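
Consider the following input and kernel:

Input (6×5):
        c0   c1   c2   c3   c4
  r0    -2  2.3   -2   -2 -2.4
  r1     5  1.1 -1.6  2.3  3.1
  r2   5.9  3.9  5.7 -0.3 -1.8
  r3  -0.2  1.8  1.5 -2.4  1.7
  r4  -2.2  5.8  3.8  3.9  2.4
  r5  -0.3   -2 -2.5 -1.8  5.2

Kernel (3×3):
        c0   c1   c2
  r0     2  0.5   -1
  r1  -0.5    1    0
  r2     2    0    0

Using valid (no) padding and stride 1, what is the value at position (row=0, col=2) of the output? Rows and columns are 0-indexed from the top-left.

11.9

The receptive field on the input at this output position is [-2 -2 -2.4 / -1.6 2.3 3.1 / 5.7 -0.3 -1.8]. Elementwise product with the kernel and sum: -2·2 + -2·0.5 + -2.4·-1 + -1.6·-0.5 + 2.3·1 + 5.7·2.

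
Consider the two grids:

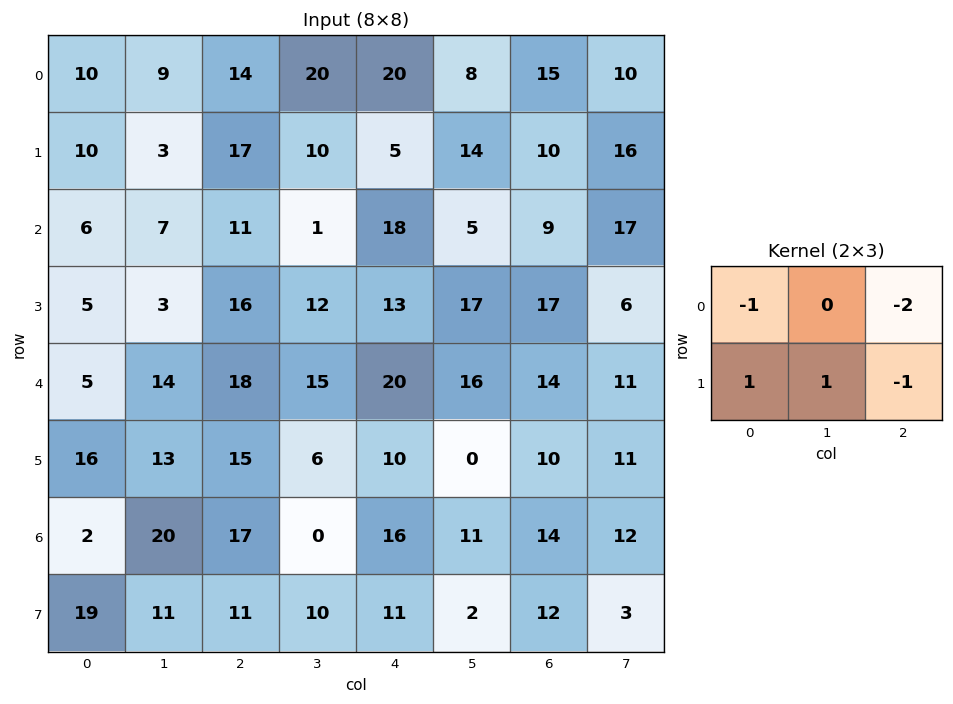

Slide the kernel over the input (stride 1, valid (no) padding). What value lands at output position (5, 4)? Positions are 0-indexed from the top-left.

-17

The receptive field on the input at this output position is [10 0 10 / 16 11 14]. Elementwise product with the kernel and sum: 10·-1 + 10·-2 + 16·1 + 11·1 + 14·-1.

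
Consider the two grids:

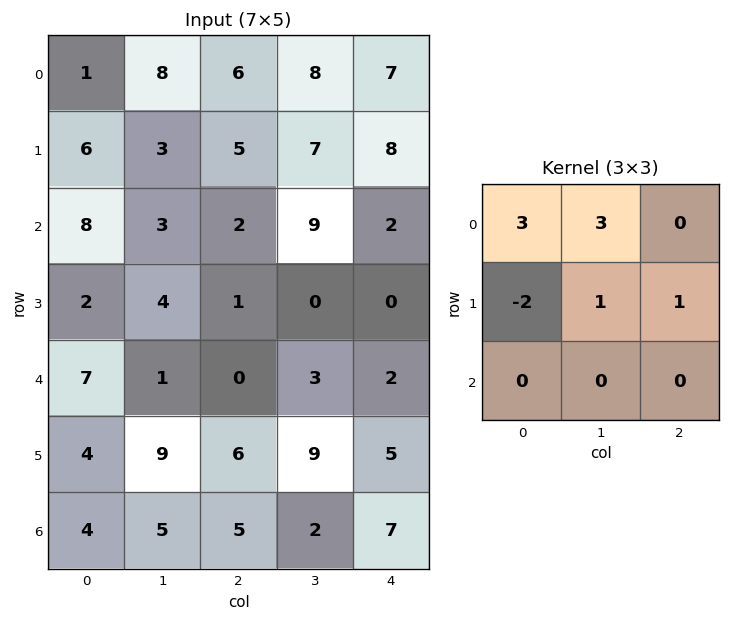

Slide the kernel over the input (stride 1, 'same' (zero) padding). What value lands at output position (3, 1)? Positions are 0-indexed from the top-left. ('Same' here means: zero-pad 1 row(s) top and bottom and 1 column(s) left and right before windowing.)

34

The receptive field on the zero-padded input at this output position is [8 3 2 / 2 4 1 / 7 1 0]. Elementwise product with the kernel and sum: 8·3 + 3·3 + 2·-2 + 4·1 + 1·1.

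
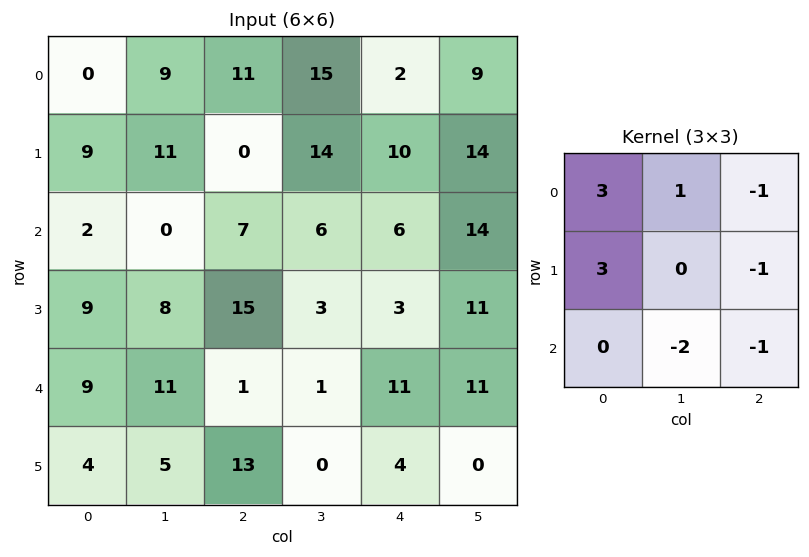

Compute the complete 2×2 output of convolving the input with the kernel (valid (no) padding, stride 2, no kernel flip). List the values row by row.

Output[0,0]: The receptive field on the input at this output position is [0 9 11 / 9 11 0 / 2 0 7]. Elementwise product with the kernel and sum: 0·3 + 9·1 + 11·-1 + 9·3 + 0·-1 + 0·-2 + 7·-1.
Output[0,1]: The receptive field on the input at this output position is [11 15 2 / 0 14 10 / 7 6 6]. Elementwise product with the kernel and sum: 11·3 + 15·1 + 2·-1 + 0·3 + 10·-1 + 6·-2 + 6·-1.

18 18
-12 50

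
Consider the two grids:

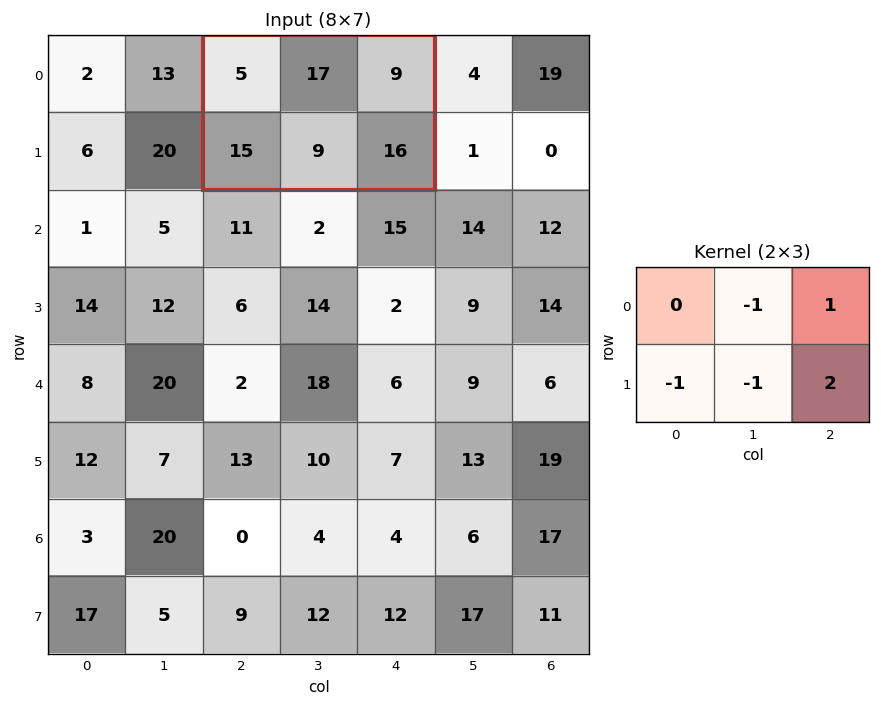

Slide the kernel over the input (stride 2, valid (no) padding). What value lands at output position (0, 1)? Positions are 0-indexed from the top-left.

0

The receptive field on the input at this output position is [5 17 9 / 15 9 16]. Elementwise product with the kernel and sum: 17·-1 + 9·1 + 15·-1 + 9·-1 + 16·2.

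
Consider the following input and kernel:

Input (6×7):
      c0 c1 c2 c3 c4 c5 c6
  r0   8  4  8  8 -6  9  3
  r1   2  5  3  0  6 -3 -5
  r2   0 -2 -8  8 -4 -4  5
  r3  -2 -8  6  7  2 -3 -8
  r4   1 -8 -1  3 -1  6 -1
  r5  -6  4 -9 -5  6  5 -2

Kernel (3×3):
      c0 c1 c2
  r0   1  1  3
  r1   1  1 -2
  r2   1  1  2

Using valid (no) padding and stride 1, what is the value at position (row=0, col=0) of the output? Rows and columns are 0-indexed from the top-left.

The receptive field on the input at this output position is [8 4 8 / 2 5 3 / 0 -2 -8]. Elementwise product with the kernel and sum: 8·1 + 4·1 + 8·3 + 2·1 + 5·1 + 3·-2 + 0·1 + -2·1 + -8·2.

19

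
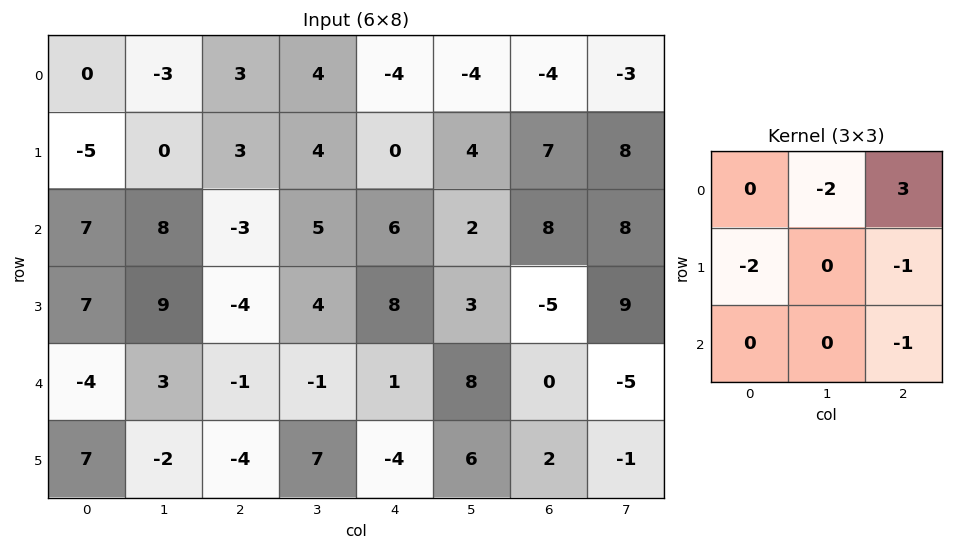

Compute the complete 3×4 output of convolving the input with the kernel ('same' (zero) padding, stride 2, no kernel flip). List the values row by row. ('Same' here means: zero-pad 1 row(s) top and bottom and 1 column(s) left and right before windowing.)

Output[0,0]: The receptive field on the zero-padded input at this output position is [0 0 0 / 0 0 -3 / 0 -5 0]. Elementwise product with the kernel and sum: 0·-2 + 0·3 + 0·-2 + -3·-1 + 0·-1.

3 -2 -8 3
-7 -19 -3 -11
12 8 -19 27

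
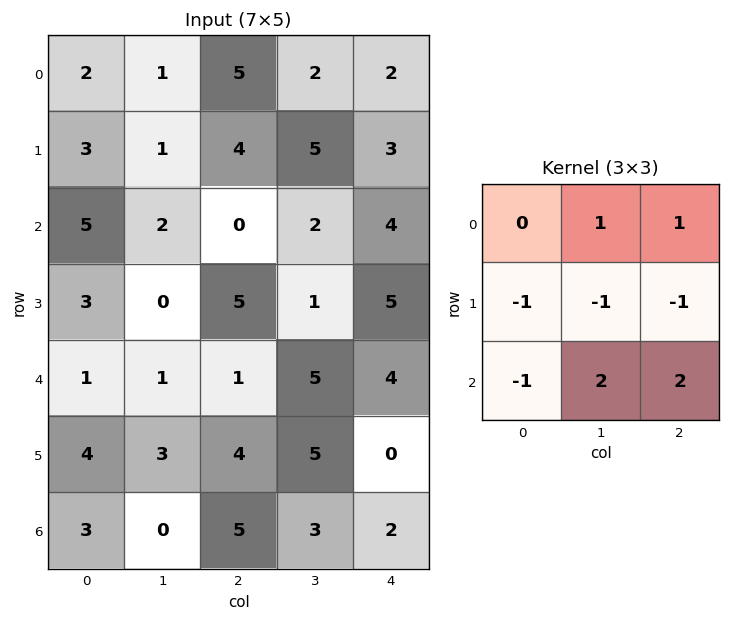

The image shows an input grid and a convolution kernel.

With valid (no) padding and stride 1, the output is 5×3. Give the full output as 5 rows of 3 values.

-3 -1 4
5 17 9
-3 7 12
12 14 2
-2 10 5

Output[0,0]: The receptive field on the input at this output position is [2 1 5 / 3 1 4 / 5 2 0]. Elementwise product with the kernel and sum: 1·1 + 5·1 + 3·-1 + 1·-1 + 4·-1 + 5·-1 + 2·2 + 0·2.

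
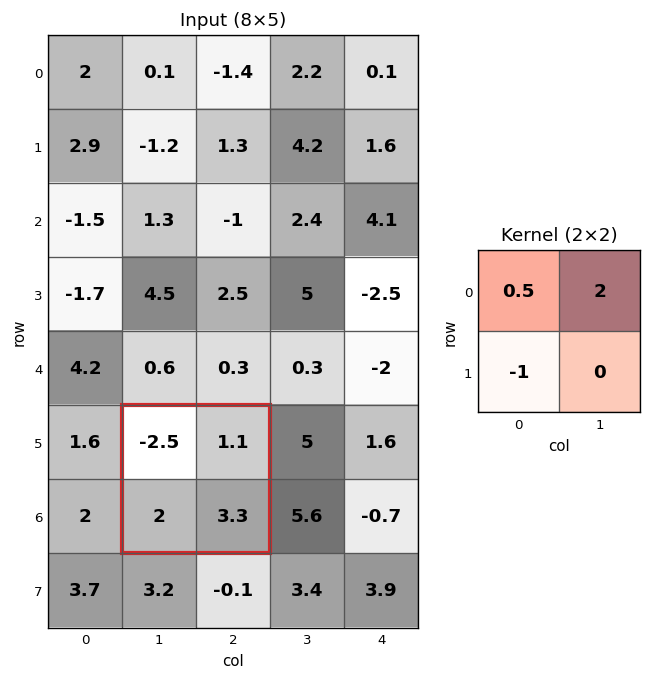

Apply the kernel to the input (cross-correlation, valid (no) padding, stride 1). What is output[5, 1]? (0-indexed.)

The receptive field on the input at this output position is [-2.5 1.1 / 2 3.3]. Elementwise product with the kernel and sum: -2.5·0.5 + 1.1·2 + 2·-1.

-1.05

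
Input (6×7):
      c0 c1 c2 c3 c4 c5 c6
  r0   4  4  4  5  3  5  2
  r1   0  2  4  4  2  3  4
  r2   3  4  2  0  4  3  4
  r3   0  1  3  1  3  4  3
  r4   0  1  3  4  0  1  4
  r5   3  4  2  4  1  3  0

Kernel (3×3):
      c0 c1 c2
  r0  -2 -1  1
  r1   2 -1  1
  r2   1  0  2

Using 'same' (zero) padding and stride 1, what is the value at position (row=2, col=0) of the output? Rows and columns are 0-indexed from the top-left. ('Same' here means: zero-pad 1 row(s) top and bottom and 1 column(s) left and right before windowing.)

5

The receptive field on the zero-padded input at this output position is [0 0 2 / 0 3 4 / 0 0 1]. Elementwise product with the kernel and sum: 0·-2 + 0·-1 + 2·1 + 0·2 + 3·-1 + 4·1 + 0·1 + 1·2.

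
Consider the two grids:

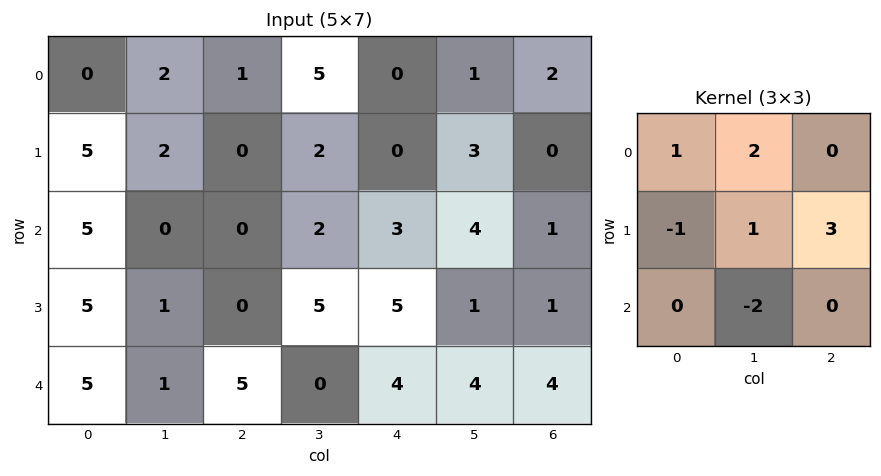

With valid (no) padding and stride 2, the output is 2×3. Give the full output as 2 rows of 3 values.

Output[0,0]: The receptive field on the input at this output position is [0 2 1 / 5 2 0 / 5 0 0]. Elementwise product with the kernel and sum: 0·1 + 2·2 + 5·-1 + 2·1 + 0·3 + 0·-2.
Output[0,1]: The receptive field on the input at this output position is [1 5 0 / 0 2 0 / 0 2 3]. Elementwise product with the kernel and sum: 1·1 + 5·2 + 0·-1 + 2·1 + 0·3 + 2·-2.

1 9 -3
-1 24 2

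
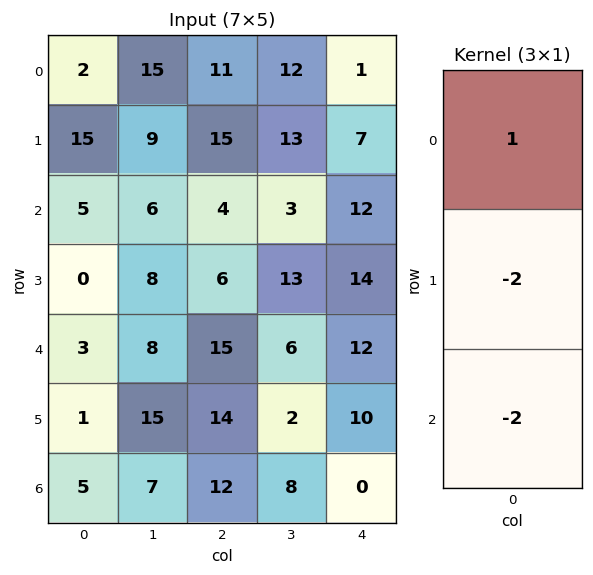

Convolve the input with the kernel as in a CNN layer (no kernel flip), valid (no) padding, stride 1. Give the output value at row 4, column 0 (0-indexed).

-9

The receptive field on the input at this output position is [3 / 1 / 5]. Elementwise product with the kernel and sum: 3·1 + 1·-2 + 5·-2.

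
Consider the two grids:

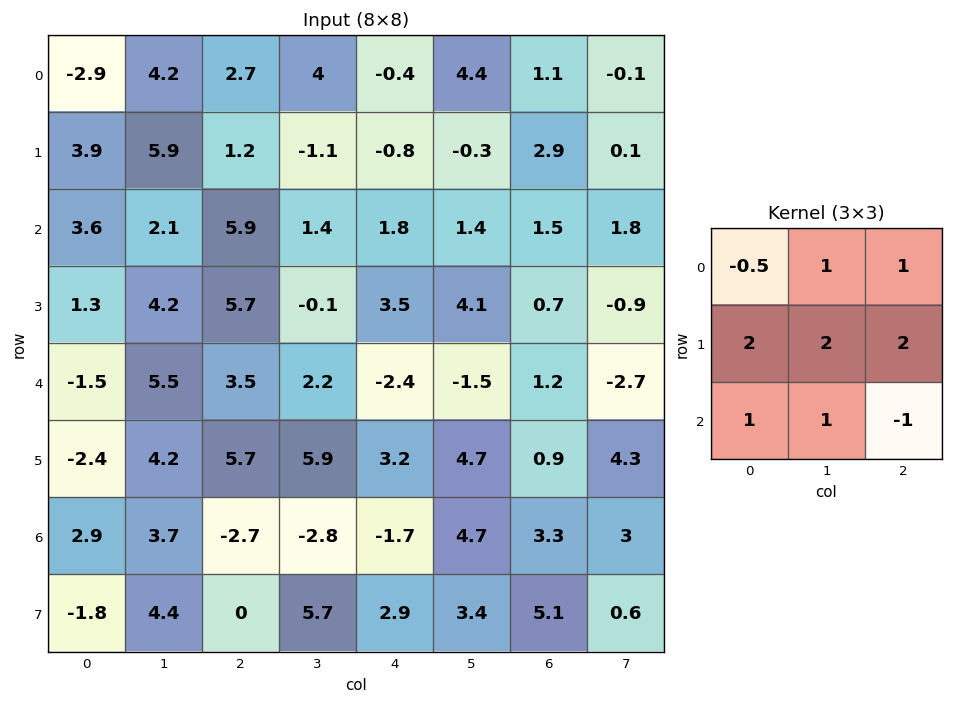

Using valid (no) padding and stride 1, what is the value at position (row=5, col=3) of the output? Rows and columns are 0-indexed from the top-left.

10.55

The receptive field on the input at this output position is [5.9 3.2 4.7 / -2.8 -1.7 4.7 / 5.7 2.9 3.4]. Elementwise product with the kernel and sum: 5.9·-0.5 + 3.2·1 + 4.7·1 + -2.8·2 + -1.7·2 + 4.7·2 + 5.7·1 + 2.9·1 + 3.4·-1.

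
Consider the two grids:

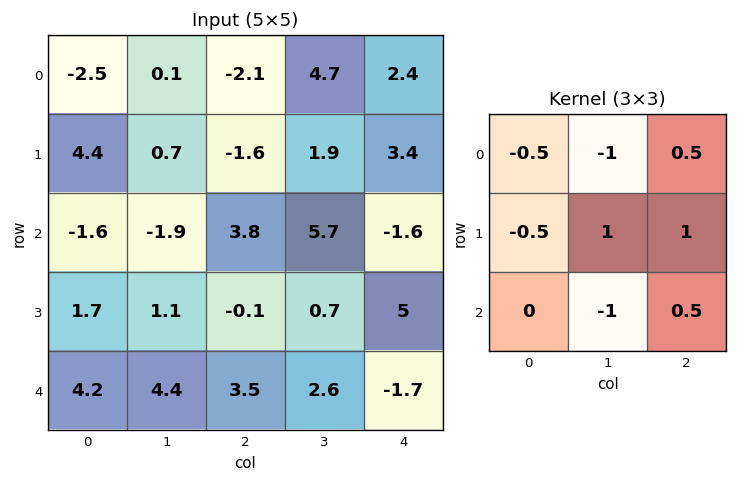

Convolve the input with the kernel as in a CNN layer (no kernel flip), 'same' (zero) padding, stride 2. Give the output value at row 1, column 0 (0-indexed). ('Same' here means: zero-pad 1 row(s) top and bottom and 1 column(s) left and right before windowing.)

-8.7

The receptive field on the zero-padded input at this output position is [0 4.4 0.7 / 0 -1.6 -1.9 / 0 1.7 1.1]. Elementwise product with the kernel and sum: 0·-0.5 + 4.4·-1 + 0.7·0.5 + 0·-0.5 + -1.6·1 + -1.9·1 + 1.7·-1 + 1.1·0.5.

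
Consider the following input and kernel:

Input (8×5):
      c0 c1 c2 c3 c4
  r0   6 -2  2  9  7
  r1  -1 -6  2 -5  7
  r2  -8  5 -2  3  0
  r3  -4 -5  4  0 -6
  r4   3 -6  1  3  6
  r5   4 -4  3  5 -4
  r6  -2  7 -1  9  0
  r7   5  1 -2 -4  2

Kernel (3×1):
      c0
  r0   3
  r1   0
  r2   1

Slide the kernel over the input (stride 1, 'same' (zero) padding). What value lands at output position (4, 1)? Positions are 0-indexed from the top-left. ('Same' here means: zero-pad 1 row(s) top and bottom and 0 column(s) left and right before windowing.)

The receptive field on the zero-padded input at this output position is [-5 / -6 / -4]. Elementwise product with the kernel and sum: -5·3 + -4·1.

-19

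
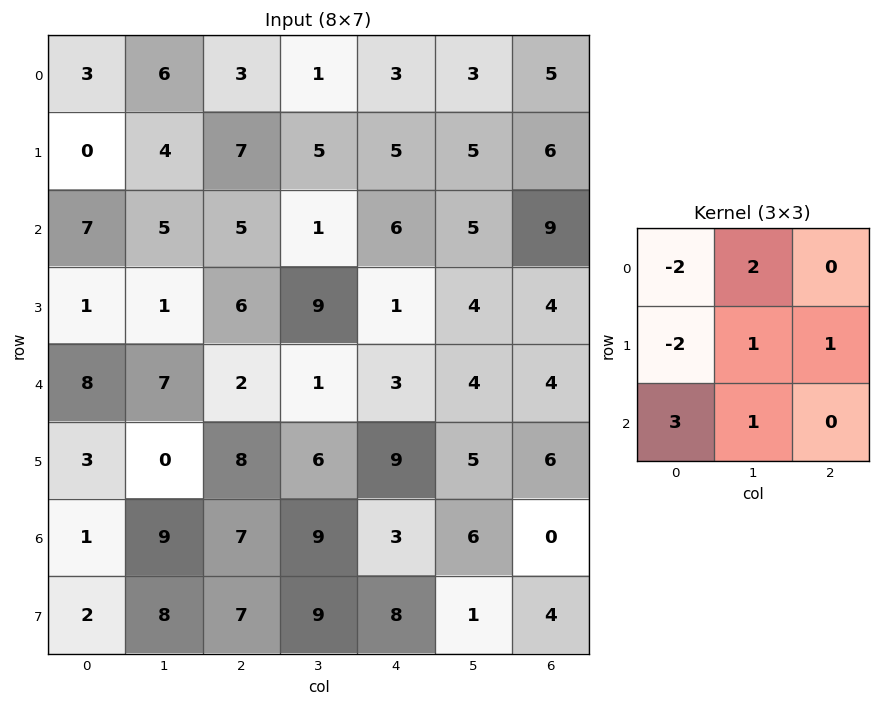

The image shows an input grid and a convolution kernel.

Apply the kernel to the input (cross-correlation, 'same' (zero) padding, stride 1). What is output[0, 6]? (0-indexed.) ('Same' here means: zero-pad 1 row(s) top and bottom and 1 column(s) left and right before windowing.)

The receptive field on the zero-padded input at this output position is [0 0 0 / 3 5 0 / 5 6 0]. Elementwise product with the kernel and sum: 0·-2 + 0·2 + 3·-2 + 5·1 + 0·1 + 5·3 + 6·1.

20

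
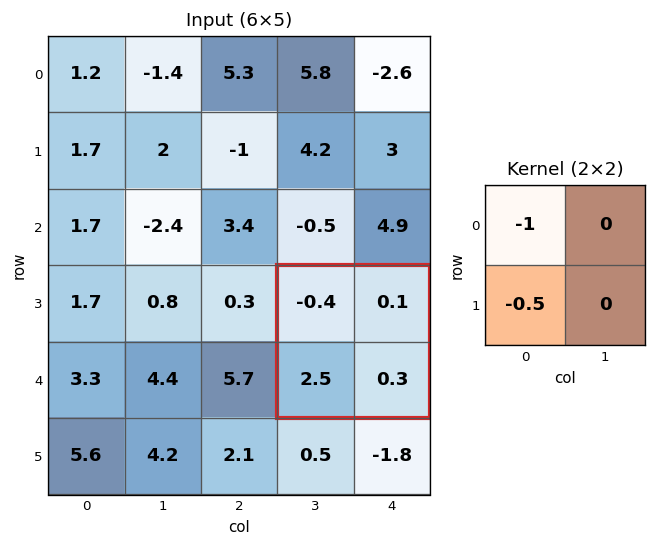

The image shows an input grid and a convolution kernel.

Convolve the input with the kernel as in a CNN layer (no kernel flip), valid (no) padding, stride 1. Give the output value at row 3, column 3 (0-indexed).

The receptive field on the input at this output position is [-0.4 0.1 / 2.5 0.3]. Elementwise product with the kernel and sum: -0.4·-1 + 2.5·-0.5.

-0.85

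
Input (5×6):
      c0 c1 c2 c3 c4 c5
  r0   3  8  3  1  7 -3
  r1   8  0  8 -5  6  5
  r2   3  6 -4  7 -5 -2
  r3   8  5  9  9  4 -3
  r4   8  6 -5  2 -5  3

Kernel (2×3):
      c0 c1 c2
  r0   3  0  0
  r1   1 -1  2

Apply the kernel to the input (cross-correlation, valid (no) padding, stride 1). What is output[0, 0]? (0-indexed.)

33

The receptive field on the input at this output position is [3 8 3 / 8 0 8]. Elementwise product with the kernel and sum: 3·3 + 8·1 + 0·-1 + 8·2.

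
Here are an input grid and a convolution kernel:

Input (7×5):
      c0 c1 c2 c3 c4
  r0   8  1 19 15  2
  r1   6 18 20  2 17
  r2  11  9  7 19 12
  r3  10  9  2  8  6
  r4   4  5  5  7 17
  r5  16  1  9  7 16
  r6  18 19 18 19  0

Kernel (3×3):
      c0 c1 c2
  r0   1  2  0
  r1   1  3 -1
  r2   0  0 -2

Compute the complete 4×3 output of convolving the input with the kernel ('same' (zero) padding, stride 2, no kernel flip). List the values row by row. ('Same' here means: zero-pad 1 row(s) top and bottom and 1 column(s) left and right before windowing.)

-13 39 21
18 53 91
25 12 78
67 73 58

Output[0,0]: The receptive field on the zero-padded input at this output position is [0 0 0 / 0 8 1 / 0 6 18]. Elementwise product with the kernel and sum: 0·1 + 0·2 + 0·1 + 8·3 + 1·-1 + 18·-2.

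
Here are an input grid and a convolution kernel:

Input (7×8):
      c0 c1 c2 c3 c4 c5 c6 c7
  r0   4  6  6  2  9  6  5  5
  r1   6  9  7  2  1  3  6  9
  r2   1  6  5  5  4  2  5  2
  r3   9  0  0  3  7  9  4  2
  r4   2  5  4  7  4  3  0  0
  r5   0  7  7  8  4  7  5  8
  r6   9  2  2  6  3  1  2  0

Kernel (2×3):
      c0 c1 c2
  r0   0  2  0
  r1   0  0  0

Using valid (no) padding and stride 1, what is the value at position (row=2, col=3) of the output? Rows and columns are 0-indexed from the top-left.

The receptive field on the input at this output position is [5 4 2 / 3 7 9]. Elementwise product with the kernel and sum: 4·2.

8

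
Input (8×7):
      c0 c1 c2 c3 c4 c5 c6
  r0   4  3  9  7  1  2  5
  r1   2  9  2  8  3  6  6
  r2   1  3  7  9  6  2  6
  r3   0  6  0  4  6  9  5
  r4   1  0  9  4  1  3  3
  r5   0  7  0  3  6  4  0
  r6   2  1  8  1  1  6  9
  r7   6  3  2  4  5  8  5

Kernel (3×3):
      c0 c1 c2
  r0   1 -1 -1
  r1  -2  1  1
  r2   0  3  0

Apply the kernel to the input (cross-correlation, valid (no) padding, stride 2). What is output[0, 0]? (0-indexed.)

The receptive field on the input at this output position is [4 3 9 / 2 9 2 / 1 3 7]. Elementwise product with the kernel and sum: 4·1 + 3·-1 + 9·-1 + 2·-2 + 9·1 + 2·1 + 3·3.

8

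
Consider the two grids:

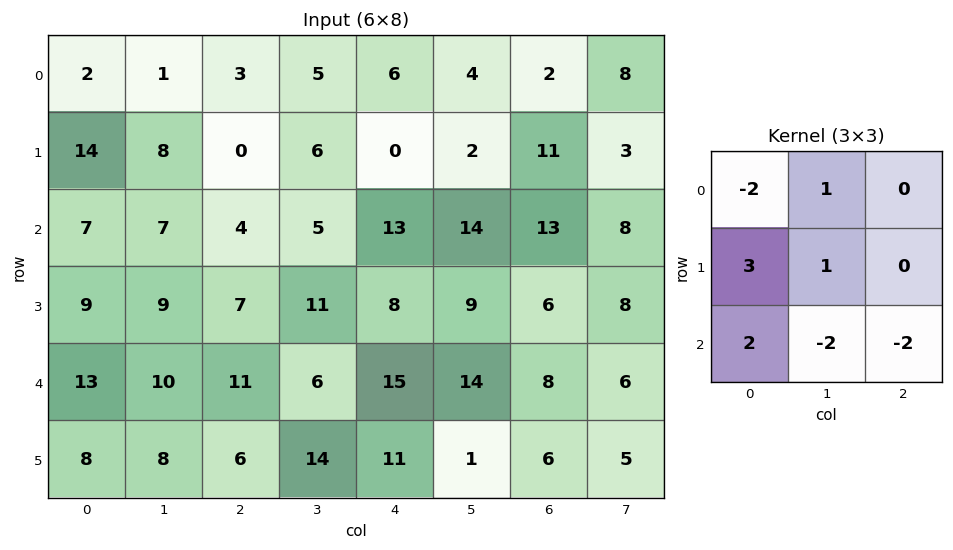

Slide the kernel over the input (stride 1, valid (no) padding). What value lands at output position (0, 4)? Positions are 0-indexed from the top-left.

The receptive field on the input at this output position is [6 4 2 / 0 2 11 / 13 14 13]. Elementwise product with the kernel and sum: 6·-2 + 4·1 + 0·3 + 2·1 + 13·2 + 14·-2 + 13·-2.

-34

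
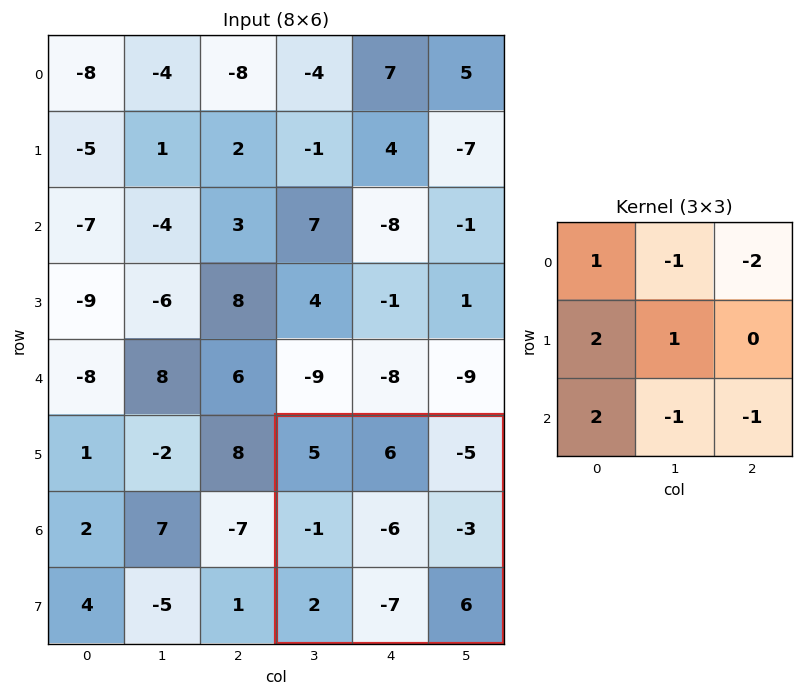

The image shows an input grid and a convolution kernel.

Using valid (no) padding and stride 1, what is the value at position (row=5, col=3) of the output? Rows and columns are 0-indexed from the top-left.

6

The receptive field on the input at this output position is [5 6 -5 / -1 -6 -3 / 2 -7 6]. Elementwise product with the kernel and sum: 5·1 + 6·-1 + -5·-2 + -1·2 + -6·1 + 2·2 + -7·-1 + 6·-1.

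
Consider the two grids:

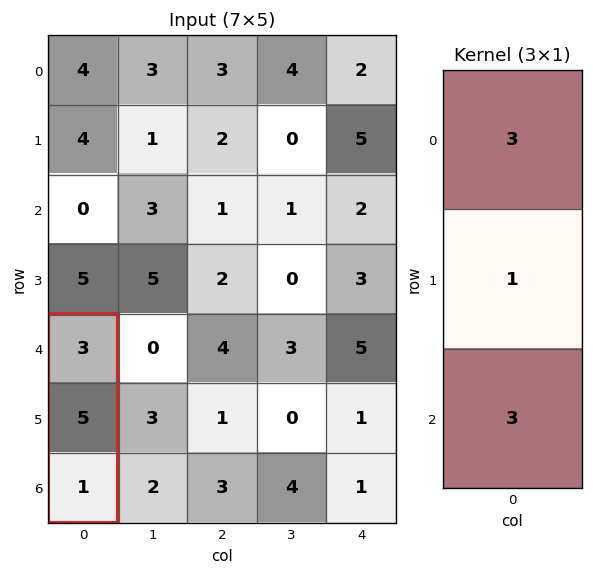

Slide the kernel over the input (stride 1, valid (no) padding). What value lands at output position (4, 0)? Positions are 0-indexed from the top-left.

17

The receptive field on the input at this output position is [3 / 5 / 1]. Elementwise product with the kernel and sum: 3·3 + 5·1 + 1·3.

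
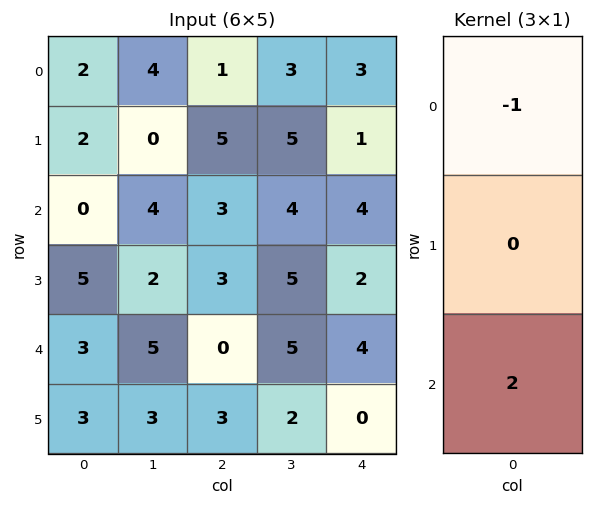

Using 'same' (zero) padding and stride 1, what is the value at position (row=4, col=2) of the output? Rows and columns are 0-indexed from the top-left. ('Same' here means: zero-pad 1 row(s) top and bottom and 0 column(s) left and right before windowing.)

3

The receptive field on the zero-padded input at this output position is [3 / 0 / 3]. Elementwise product with the kernel and sum: 3·-1 + 3·2.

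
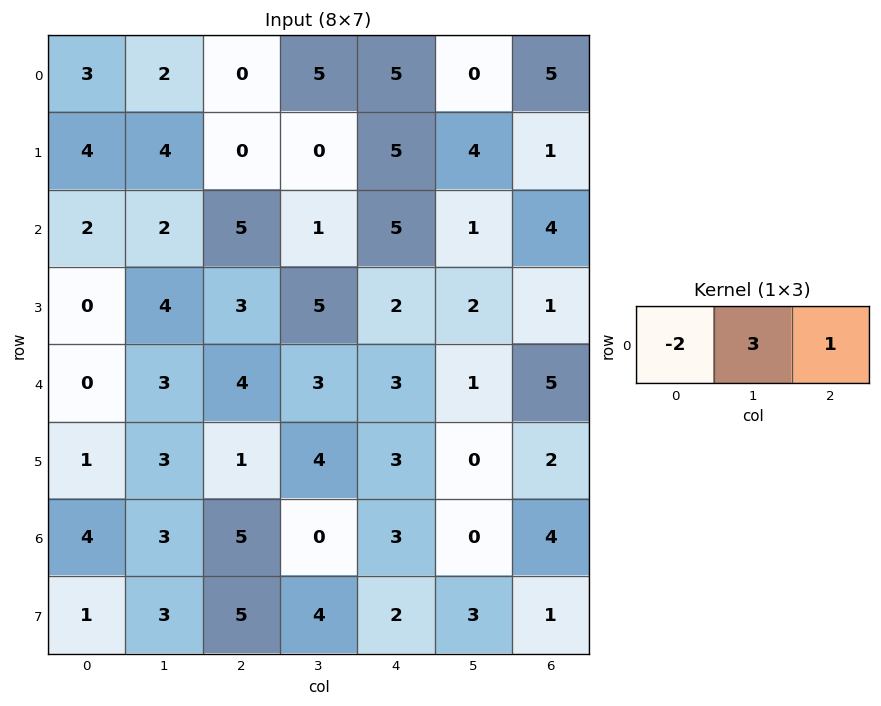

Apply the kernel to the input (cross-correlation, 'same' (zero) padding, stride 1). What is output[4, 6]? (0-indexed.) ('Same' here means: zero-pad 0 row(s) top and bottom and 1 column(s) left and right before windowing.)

13

The receptive field on the zero-padded input at this output position is [1 5 0]. Elementwise product with the kernel and sum: 1·-2 + 5·3 + 0·1.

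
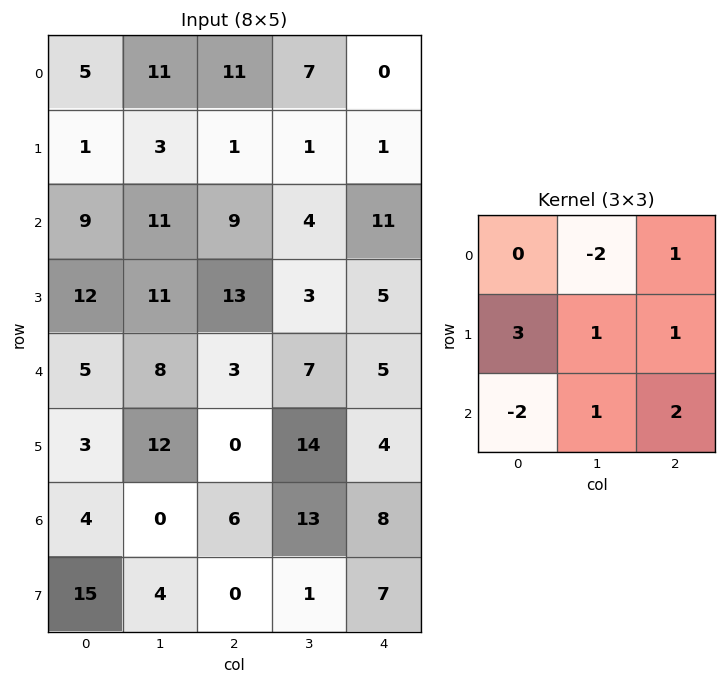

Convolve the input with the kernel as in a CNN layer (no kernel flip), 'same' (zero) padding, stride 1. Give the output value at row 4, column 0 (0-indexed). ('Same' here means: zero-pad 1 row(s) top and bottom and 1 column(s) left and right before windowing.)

27

The receptive field on the zero-padded input at this output position is [0 12 11 / 0 5 8 / 0 3 12]. Elementwise product with the kernel and sum: 12·-2 + 11·1 + 0·3 + 5·1 + 8·1 + 0·-2 + 3·1 + 12·2.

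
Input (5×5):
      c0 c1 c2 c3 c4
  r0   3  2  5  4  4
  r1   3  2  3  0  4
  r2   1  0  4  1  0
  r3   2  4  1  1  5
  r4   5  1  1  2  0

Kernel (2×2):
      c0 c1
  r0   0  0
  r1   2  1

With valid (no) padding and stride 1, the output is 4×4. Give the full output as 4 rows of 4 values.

8 7 6 4
2 4 9 2
8 9 3 7
11 3 4 4

Output[0,0]: The receptive field on the input at this output position is [3 2 / 3 2]. Elementwise product with the kernel and sum: 3·2 + 2·1.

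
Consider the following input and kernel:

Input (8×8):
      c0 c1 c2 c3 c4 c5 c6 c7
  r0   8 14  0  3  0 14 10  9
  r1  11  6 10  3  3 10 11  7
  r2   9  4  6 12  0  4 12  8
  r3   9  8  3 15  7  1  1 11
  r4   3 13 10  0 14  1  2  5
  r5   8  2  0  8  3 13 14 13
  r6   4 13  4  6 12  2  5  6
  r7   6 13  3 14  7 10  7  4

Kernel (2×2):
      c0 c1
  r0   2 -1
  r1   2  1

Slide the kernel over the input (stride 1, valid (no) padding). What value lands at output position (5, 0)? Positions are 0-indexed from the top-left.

35

The receptive field on the input at this output position is [8 2 / 4 13]. Elementwise product with the kernel and sum: 8·2 + 2·-1 + 4·2 + 13·1.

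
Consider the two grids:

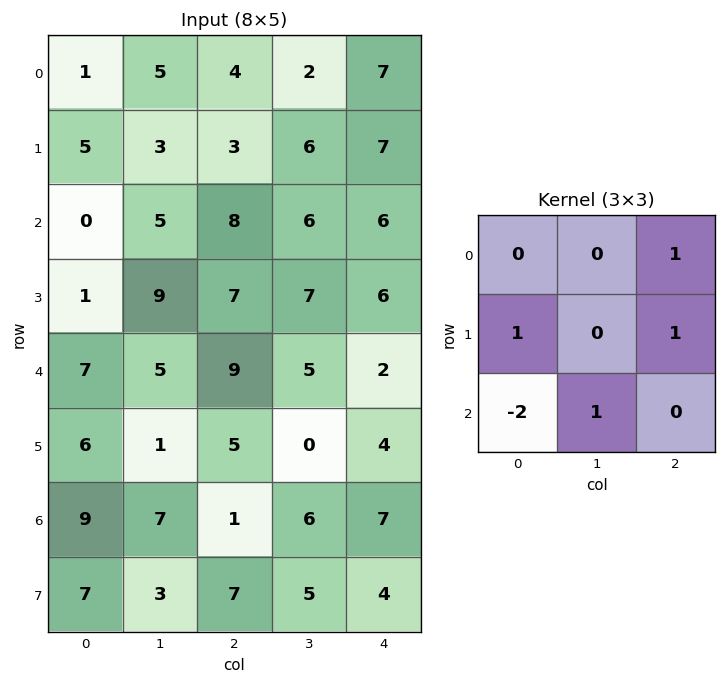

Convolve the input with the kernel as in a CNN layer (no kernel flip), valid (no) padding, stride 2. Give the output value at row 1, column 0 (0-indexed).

The receptive field on the input at this output position is [0 5 8 / 1 9 7 / 7 5 9]. Elementwise product with the kernel and sum: 8·1 + 1·1 + 7·1 + 7·-2 + 5·1.

7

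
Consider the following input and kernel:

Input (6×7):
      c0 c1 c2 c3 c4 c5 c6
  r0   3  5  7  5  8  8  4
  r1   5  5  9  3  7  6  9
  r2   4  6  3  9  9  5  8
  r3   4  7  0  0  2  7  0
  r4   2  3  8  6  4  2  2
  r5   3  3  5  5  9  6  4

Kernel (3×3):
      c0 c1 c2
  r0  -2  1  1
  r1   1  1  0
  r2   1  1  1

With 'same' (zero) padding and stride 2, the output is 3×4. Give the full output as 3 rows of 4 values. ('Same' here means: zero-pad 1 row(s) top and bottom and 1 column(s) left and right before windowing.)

13 29 29 27
25 18 34 17
19 10 39 0

Output[0,0]: The receptive field on the zero-padded input at this output position is [0 0 0 / 0 3 5 / 0 5 5]. Elementwise product with the kernel and sum: 0·-2 + 0·1 + 0·1 + 0·1 + 3·1 + 0·1 + 5·1 + 5·1.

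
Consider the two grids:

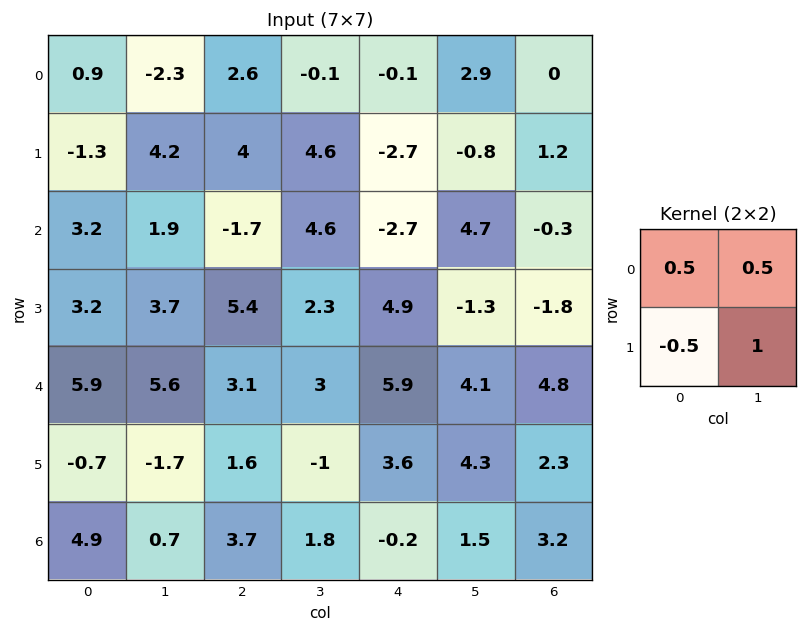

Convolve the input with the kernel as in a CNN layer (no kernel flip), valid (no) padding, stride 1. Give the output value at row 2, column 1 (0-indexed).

The receptive field on the input at this output position is [1.9 -1.7 / 3.7 5.4]. Elementwise product with the kernel and sum: 1.9·0.5 + -1.7·0.5 + 3.7·-0.5 + 5.4·1.

3.65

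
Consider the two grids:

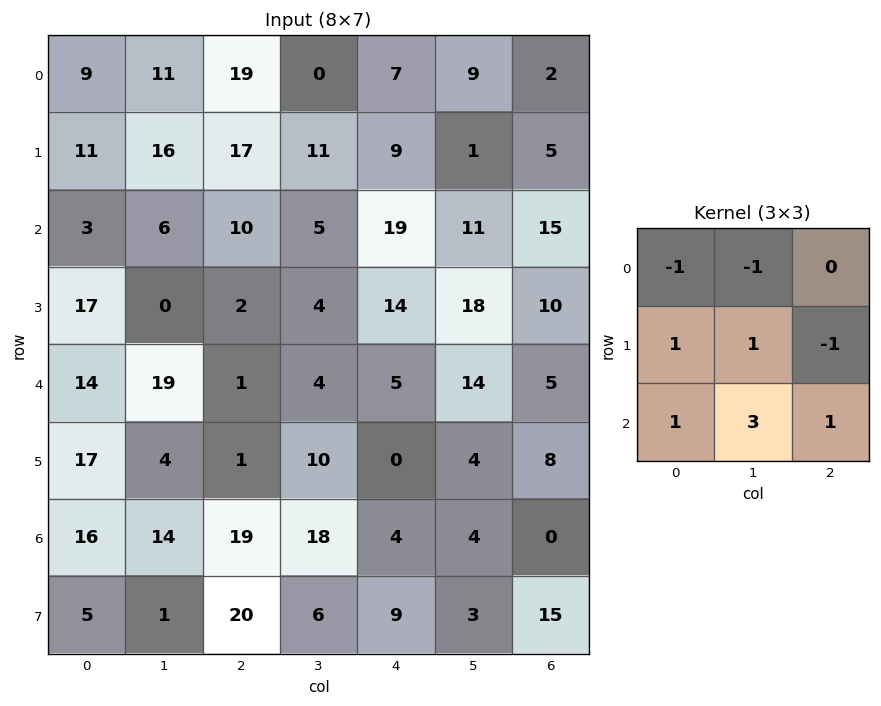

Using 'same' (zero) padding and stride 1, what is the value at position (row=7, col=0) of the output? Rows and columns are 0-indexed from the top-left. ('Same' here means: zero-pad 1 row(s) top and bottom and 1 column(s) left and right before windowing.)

The receptive field on the zero-padded input at this output position is [0 16 14 / 0 5 1 / 0 0 0]. Elementwise product with the kernel and sum: 0·-1 + 16·-1 + 0·1 + 5·1 + 1·-1 + 0·1 + 0·3 + 0·1.

-12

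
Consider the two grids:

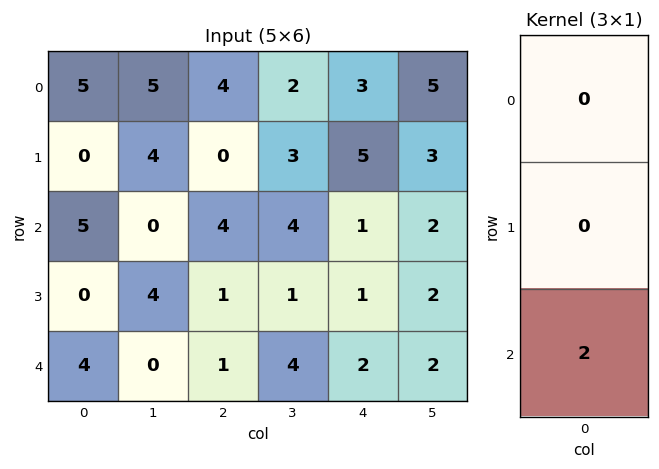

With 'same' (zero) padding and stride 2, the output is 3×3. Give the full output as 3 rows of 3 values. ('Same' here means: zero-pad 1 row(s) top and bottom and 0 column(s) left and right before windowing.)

Output[0,0]: The receptive field on the zero-padded input at this output position is [0 / 5 / 0]. Elementwise product with the kernel and sum: 0·2.
Output[0,1]: The receptive field on the zero-padded input at this output position is [0 / 4 / 0]. Elementwise product with the kernel and sum: 0·2.

0 0 10
0 2 2
0 0 0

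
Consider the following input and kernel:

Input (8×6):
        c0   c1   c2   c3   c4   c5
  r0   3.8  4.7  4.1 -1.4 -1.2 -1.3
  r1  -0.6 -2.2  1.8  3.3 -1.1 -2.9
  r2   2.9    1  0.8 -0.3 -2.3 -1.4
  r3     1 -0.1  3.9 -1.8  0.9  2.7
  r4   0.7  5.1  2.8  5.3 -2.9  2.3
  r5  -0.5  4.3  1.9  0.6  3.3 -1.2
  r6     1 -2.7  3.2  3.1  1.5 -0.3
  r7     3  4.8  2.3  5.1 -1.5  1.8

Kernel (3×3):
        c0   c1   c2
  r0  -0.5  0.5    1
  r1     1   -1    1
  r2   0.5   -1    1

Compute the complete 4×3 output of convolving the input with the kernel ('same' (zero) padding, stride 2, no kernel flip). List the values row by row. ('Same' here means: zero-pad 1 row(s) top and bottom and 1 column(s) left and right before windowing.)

Output[0,0]: The receptive field on the zero-padded input at this output position is [0 0 0 / 0 3.8 4.7 / 0 -0.6 -2.2]. Elementwise product with the kernel and sum: 0·-0.5 + 0·0.5 + 0·1 + 0·1 + 3.8·-1 + 4.7·1 + 0·0.5 + -0.6·-1 + -2.2·1.
Output[0,1]: The receptive field on the zero-padded input at this output position is [0 0 0 / 4.7 4.1 -1.4 / -2.2 1.8 3.3]. Elementwise product with the kernel and sum: 0·-0.5 + 0·0.5 + 0·1 + 4.7·1 + 4.1·-1 + -1.4·1 + -2.2·0.5 + 1.8·-1 + 3.3·1.

-0.7 -0.4 -1.65
-5.5 -0.55 -3.6
9.6 8.65 10.35
2.15 1.8 7.3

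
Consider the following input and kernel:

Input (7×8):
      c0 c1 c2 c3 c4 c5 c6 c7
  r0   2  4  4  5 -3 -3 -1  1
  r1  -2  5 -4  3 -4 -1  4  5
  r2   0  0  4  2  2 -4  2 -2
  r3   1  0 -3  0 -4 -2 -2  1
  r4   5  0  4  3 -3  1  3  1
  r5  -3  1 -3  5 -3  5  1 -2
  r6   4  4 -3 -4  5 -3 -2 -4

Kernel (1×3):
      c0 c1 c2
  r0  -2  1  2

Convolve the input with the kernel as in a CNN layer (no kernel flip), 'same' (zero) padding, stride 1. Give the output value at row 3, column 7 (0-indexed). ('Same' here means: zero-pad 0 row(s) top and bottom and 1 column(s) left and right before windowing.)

The receptive field on the zero-padded input at this output position is [-2 1 0]. Elementwise product with the kernel and sum: -2·-2 + 1·1 + 0·2.

5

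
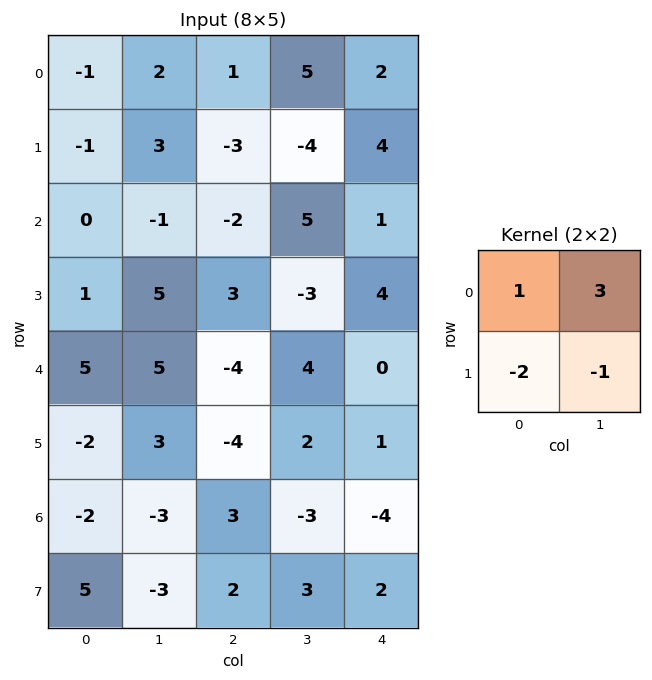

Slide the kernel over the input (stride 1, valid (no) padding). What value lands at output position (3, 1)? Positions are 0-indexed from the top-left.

8

The receptive field on the input at this output position is [5 3 / 5 -4]. Elementwise product with the kernel and sum: 5·1 + 3·3 + 5·-2 + -4·-1.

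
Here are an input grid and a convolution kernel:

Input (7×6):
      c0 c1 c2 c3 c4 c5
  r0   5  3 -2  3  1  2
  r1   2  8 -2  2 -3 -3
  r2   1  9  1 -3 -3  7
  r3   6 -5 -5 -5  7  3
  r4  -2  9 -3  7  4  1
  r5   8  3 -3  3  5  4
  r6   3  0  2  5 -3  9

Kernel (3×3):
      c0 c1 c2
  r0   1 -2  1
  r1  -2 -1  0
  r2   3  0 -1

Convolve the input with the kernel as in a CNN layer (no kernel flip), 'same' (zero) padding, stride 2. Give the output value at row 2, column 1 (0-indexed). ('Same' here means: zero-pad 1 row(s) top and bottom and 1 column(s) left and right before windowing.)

The receptive field on the zero-padded input at this output position is [-5 -5 -5 / 9 -3 7 / 3 -3 3]. Elementwise product with the kernel and sum: -5·1 + -5·-2 + -5·1 + 9·-2 + -3·-1 + 3·3 + 3·-1.

-9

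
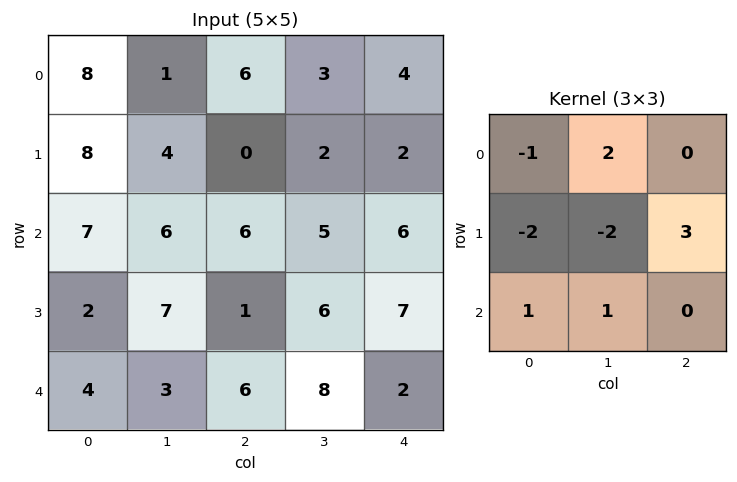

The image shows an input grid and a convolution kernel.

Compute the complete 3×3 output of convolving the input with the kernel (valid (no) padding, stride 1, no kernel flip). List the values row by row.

Output[0,0]: The receptive field on the input at this output position is [8 1 6 / 8 4 0 / 7 6 6]. Elementwise product with the kernel and sum: 8·-1 + 1·2 + 8·-2 + 4·-2 + 0·3 + 7·1 + 6·1.
Output[0,1]: The receptive field on the input at this output position is [1 6 3 / 4 0 2 / 6 6 5]. Elementwise product with the kernel and sum: 1·-1 + 6·2 + 4·-2 + 0·-2 + 2·3 + 6·1 + 6·1.

-17 21 13
1 -5 7
-3 17 25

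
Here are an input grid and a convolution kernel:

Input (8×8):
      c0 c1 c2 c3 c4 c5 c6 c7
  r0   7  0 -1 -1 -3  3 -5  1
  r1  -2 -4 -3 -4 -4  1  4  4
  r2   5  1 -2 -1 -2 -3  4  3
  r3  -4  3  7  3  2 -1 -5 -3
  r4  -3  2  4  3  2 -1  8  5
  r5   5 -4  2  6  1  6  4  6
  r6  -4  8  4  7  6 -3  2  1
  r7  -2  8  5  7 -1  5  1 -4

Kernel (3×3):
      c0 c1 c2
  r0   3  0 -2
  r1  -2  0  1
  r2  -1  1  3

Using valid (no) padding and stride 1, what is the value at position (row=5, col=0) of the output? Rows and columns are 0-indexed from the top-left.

The receptive field on the input at this output position is [5 -4 2 / -4 8 4 / -2 8 5]. Elementwise product with the kernel and sum: 5·3 + 2·-2 + -4·-2 + 4·1 + -2·-1 + 8·1 + 5·3.

48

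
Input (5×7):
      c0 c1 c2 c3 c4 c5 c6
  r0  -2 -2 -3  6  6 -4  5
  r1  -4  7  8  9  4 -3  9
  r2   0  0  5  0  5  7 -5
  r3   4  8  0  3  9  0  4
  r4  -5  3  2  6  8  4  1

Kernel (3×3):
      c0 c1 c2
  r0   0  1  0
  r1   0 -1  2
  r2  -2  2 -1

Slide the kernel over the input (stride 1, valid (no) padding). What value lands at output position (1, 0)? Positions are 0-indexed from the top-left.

The receptive field on the input at this output position is [-4 7 8 / 0 0 5 / 4 8 0]. Elementwise product with the kernel and sum: 7·1 + 0·-1 + 5·2 + 4·-2 + 8·2 + 0·-1.

25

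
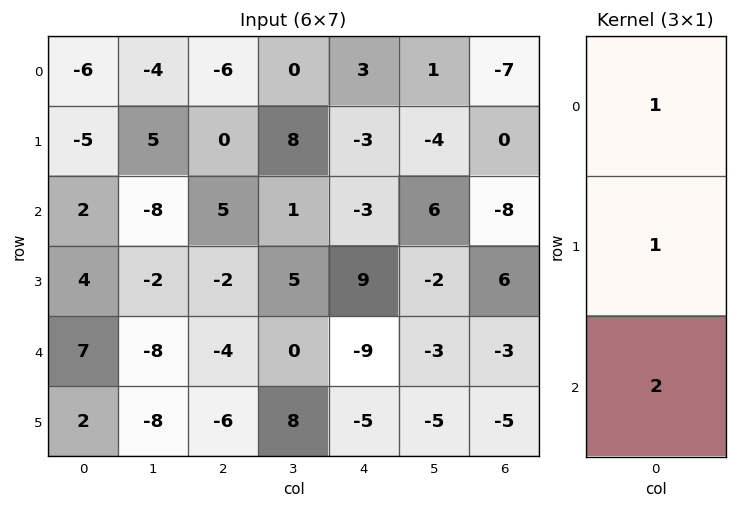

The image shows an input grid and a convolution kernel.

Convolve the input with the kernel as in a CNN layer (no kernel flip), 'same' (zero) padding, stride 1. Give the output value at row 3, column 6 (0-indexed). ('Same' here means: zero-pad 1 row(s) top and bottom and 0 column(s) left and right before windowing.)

The receptive field on the zero-padded input at this output position is [-8 / 6 / -3]. Elementwise product with the kernel and sum: -8·1 + 6·1 + -3·2.

-8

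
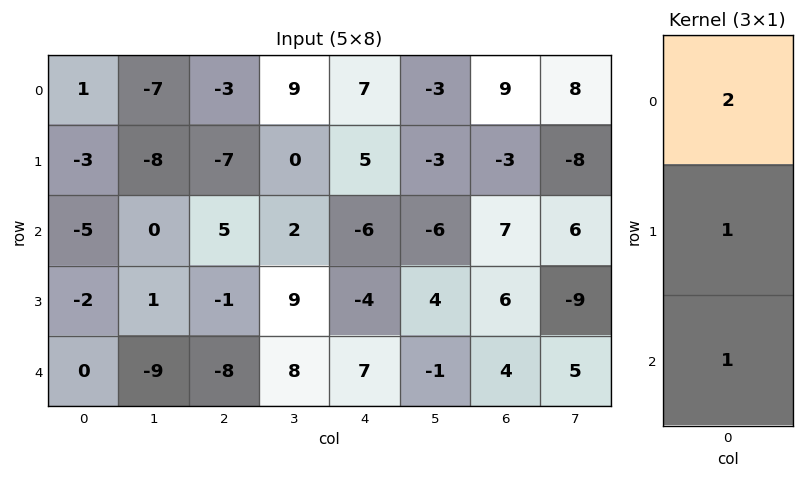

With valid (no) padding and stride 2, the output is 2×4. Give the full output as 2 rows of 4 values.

-6 -8 13 22
-12 1 -9 24

Output[0,0]: The receptive field on the input at this output position is [1 / -3 / -5]. Elementwise product with the kernel and sum: 1·2 + -3·1 + -5·1.
Output[0,1]: The receptive field on the input at this output position is [-3 / -7 / 5]. Elementwise product with the kernel and sum: -3·2 + -7·1 + 5·1.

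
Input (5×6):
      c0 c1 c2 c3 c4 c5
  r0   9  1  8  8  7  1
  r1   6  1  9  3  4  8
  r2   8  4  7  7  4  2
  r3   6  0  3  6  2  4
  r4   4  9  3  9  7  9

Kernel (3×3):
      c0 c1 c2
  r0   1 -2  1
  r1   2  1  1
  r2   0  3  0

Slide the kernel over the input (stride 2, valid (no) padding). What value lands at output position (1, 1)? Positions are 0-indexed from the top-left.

38

The receptive field on the input at this output position is [7 7 4 / 3 6 2 / 3 9 7]. Elementwise product with the kernel and sum: 7·1 + 7·-2 + 4·1 + 3·2 + 6·1 + 2·1 + 9·3.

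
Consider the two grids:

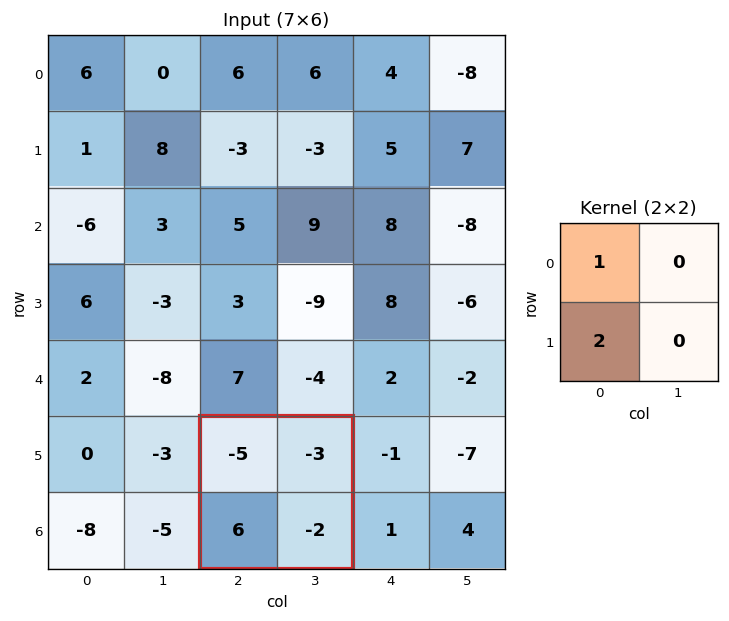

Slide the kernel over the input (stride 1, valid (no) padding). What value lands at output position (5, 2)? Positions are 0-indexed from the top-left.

The receptive field on the input at this output position is [-5 -3 / 6 -2]. Elementwise product with the kernel and sum: -5·1 + 6·2.

7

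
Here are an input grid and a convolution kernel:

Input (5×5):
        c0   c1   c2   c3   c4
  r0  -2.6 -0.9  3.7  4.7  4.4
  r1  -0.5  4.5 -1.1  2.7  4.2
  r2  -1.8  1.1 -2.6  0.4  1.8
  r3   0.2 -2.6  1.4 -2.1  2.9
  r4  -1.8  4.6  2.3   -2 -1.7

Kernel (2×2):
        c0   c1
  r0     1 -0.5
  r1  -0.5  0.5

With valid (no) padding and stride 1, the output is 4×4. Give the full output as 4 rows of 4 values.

0.35 -5.55 3.25 3.25
-1.3 3.2 -0.95 1.3
-3.75 4.4 -4.55 2
4.7 -4.45 0.3 -3.4

Output[0,0]: The receptive field on the input at this output position is [-2.6 -0.9 / -0.5 4.5]. Elementwise product with the kernel and sum: -2.6·1 + -0.9·-0.5 + -0.5·-0.5 + 4.5·0.5.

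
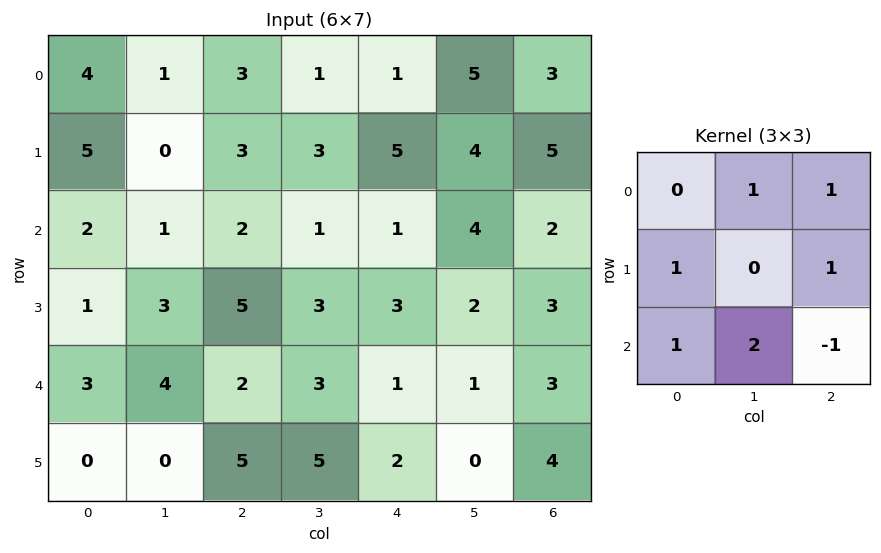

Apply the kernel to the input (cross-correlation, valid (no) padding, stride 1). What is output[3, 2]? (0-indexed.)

The receptive field on the input at this output position is [5 3 3 / 2 3 1 / 5 5 2]. Elementwise product with the kernel and sum: 3·1 + 3·1 + 2·1 + 1·1 + 5·1 + 5·2 + 2·-1.

22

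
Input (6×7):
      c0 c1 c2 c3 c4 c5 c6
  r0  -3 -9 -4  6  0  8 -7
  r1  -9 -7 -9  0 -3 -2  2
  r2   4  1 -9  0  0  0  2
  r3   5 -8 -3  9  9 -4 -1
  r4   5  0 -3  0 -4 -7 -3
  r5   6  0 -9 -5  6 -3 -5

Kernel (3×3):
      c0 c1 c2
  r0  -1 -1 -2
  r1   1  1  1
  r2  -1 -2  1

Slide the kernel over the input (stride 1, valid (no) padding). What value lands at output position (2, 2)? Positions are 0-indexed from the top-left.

23

The receptive field on the input at this output position is [-9 0 0 / -3 9 9 / -3 0 -4]. Elementwise product with the kernel and sum: -9·-1 + 0·-1 + 0·-2 + -3·1 + 9·1 + 9·1 + -3·-1 + 0·-2 + -4·1.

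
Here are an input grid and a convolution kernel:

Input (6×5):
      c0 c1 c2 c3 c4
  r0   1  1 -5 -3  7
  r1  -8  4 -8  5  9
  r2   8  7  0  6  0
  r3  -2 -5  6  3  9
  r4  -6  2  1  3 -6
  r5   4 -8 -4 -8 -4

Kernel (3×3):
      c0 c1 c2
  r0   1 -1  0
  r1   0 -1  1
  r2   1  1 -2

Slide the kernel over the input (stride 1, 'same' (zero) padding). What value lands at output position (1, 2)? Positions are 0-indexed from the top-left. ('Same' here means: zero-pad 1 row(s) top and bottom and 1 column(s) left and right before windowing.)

14

The receptive field on the zero-padded input at this output position is [1 -5 -3 / 4 -8 5 / 7 0 6]. Elementwise product with the kernel and sum: 1·1 + -5·-1 + -8·-1 + 5·1 + 7·1 + 0·1 + 6·-2.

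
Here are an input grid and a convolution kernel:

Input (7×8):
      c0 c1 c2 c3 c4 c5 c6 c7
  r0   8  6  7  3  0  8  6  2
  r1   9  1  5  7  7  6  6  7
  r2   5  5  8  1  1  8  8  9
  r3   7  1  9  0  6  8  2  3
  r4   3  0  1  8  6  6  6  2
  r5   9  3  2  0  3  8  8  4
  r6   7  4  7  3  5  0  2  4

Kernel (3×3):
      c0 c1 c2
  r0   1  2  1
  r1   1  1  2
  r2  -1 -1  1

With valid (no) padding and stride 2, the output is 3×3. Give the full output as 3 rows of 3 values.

45 31 46
47 29 37
16 26 48

Output[0,0]: The receptive field on the input at this output position is [8 6 7 / 9 1 5 / 5 5 8]. Elementwise product with the kernel and sum: 8·1 + 6·2 + 7·1 + 9·1 + 1·1 + 5·2 + 5·-1 + 5·-1 + 8·1.
Output[0,1]: The receptive field on the input at this output position is [7 3 0 / 5 7 7 / 8 1 1]. Elementwise product with the kernel and sum: 7·1 + 3·2 + 0·1 + 5·1 + 7·1 + 7·2 + 8·-1 + 1·-1 + 1·1.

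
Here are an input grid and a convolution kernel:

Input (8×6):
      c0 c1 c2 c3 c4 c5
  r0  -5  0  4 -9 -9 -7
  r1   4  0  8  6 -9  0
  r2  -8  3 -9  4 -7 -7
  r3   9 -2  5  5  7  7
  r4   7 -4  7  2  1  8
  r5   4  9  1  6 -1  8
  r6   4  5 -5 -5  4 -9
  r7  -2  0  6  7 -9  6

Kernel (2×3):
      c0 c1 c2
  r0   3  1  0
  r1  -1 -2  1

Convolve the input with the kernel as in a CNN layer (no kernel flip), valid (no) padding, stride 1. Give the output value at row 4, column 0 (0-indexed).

The receptive field on the input at this output position is [7 -4 7 / 4 9 1]. Elementwise product with the kernel and sum: 7·3 + -4·1 + 4·-1 + 9·-2 + 1·1.

-4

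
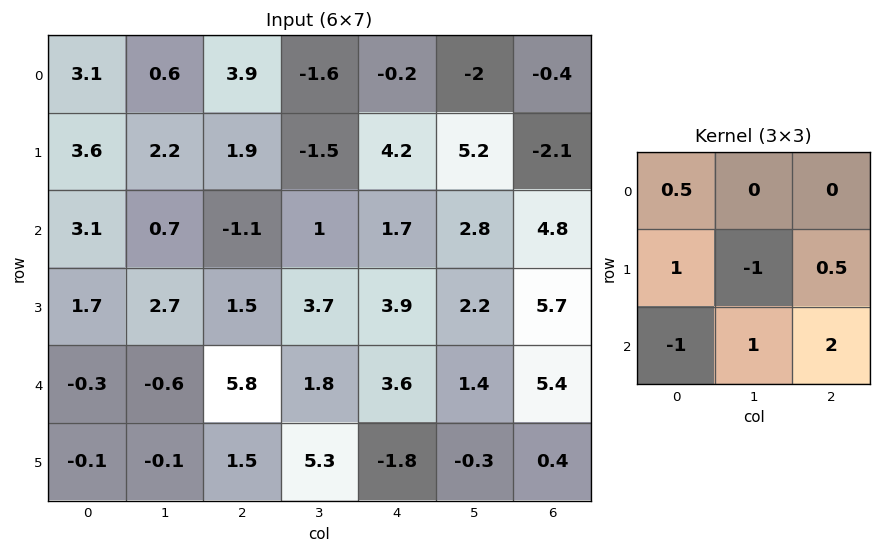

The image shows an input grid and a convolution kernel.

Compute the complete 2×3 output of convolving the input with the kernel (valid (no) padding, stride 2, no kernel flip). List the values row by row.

Output[0,0]: The receptive field on the input at this output position is [3.1 0.6 3.9 / 3.6 2.2 1.9 / 3.1 0.7 -1.1]. Elementwise product with the kernel and sum: 3.1·0.5 + 3.6·1 + 2.2·-1 + 1.9·0.5 + 3.1·-1 + 0.7·1 + -1.1·2.

-0.7 12.95 8.55
12.6 2.4 14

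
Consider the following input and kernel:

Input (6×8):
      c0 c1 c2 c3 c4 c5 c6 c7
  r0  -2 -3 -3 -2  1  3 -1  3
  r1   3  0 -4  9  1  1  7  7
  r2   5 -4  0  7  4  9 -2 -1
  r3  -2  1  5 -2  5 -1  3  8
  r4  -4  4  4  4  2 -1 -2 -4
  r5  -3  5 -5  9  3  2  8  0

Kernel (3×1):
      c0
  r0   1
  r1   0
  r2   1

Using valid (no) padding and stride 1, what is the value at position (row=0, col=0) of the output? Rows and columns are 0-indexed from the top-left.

The receptive field on the input at this output position is [-2 / 3 / 5]. Elementwise product with the kernel and sum: -2·1 + 5·1.

3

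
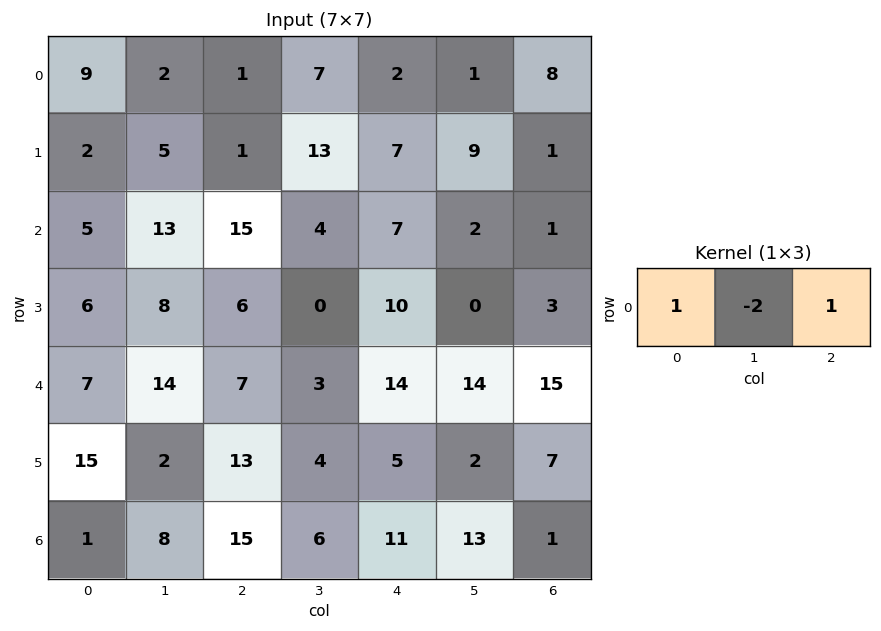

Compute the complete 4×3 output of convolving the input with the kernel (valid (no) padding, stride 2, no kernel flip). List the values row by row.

6 -11 8
-6 14 4
-14 15 1
0 14 -14

Output[0,0]: The receptive field on the input at this output position is [9 2 1]. Elementwise product with the kernel and sum: 9·1 + 2·-2 + 1·1.
Output[0,1]: The receptive field on the input at this output position is [1 7 2]. Elementwise product with the kernel and sum: 1·1 + 7·-2 + 2·1.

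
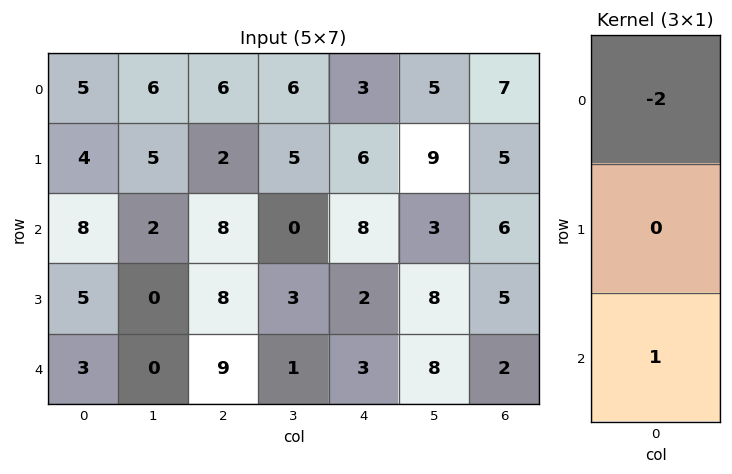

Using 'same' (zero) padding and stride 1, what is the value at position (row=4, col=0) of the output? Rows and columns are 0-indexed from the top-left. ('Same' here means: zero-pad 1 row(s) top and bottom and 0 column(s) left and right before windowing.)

-10

The receptive field on the zero-padded input at this output position is [5 / 3 / 0]. Elementwise product with the kernel and sum: 5·-2 + 0·1.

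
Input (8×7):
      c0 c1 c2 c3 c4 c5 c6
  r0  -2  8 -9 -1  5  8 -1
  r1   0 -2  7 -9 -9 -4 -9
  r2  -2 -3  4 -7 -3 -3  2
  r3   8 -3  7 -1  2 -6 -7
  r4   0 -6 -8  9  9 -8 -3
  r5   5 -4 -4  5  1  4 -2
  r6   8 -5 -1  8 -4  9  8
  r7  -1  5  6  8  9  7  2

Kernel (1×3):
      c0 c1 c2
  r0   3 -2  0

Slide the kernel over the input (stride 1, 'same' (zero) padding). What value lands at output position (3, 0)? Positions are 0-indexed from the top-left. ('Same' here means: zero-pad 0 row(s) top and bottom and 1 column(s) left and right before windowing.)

The receptive field on the zero-padded input at this output position is [0 8 -3]. Elementwise product with the kernel and sum: 0·3 + 8·-2.

-16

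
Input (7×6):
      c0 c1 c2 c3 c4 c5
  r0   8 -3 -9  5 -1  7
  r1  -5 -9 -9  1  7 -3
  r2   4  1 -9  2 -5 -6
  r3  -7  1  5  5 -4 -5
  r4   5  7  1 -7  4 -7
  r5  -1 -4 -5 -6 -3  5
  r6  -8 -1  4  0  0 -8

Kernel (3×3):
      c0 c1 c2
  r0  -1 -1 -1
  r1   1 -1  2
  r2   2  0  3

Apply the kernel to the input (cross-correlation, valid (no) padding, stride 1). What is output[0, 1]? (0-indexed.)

The receptive field on the input at this output position is [-3 -9 5 / -9 -9 1 / 1 -9 2]. Elementwise product with the kernel and sum: -3·-1 + -9·-1 + 5·-1 + -9·1 + -9·-1 + 1·2 + 1·2 + 2·3.

17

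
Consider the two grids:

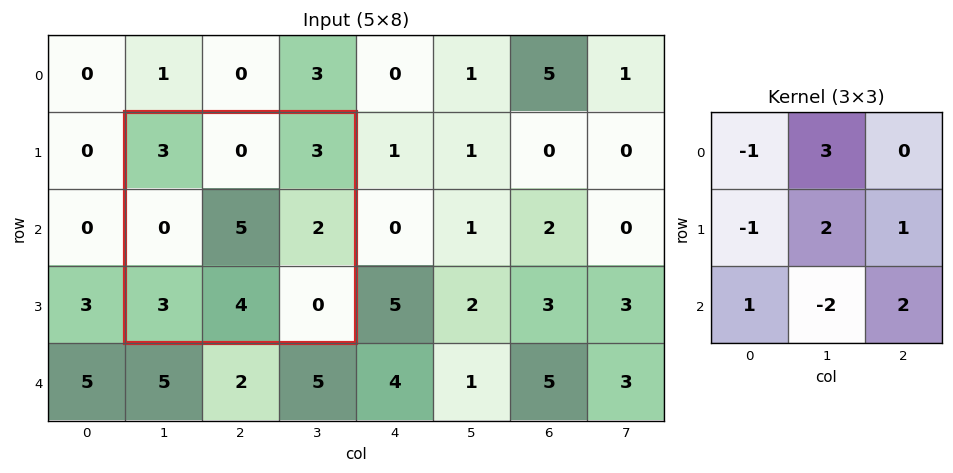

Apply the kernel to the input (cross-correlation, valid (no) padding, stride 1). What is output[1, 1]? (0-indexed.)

4

The receptive field on the input at this output position is [3 0 3 / 0 5 2 / 3 4 0]. Elementwise product with the kernel and sum: 3·-1 + 0·3 + 0·-1 + 5·2 + 2·1 + 3·1 + 4·-2 + 0·2.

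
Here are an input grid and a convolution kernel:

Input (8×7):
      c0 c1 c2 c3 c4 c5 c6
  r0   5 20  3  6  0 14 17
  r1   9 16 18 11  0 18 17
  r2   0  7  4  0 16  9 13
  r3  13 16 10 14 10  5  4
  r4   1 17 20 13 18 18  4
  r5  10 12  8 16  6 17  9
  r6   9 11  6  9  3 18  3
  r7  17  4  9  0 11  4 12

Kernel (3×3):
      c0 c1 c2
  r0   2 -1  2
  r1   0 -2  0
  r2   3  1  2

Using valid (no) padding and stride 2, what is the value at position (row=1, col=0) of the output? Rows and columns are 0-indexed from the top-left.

The receptive field on the input at this output position is [0 7 4 / 13 16 10 / 1 17 20]. Elementwise product with the kernel and sum: 0·2 + 7·-1 + 4·2 + 16·-2 + 1·3 + 17·1 + 20·2.

29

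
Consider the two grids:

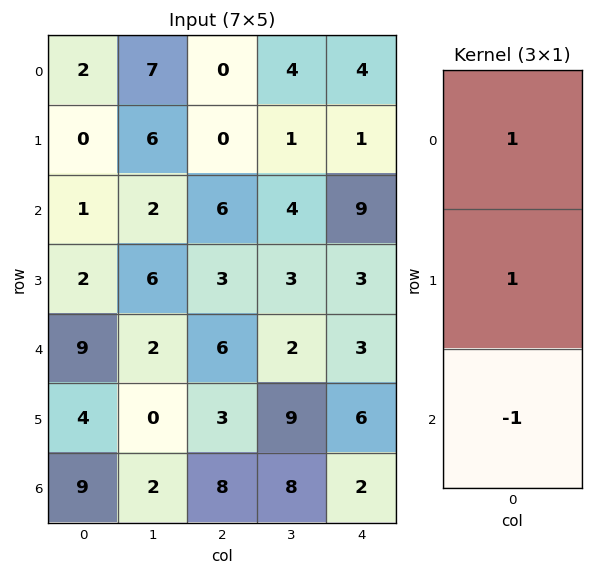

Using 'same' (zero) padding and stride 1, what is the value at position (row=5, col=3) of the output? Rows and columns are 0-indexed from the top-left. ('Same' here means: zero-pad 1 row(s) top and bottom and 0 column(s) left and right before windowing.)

The receptive field on the zero-padded input at this output position is [2 / 9 / 8]. Elementwise product with the kernel and sum: 2·1 + 9·1 + 8·-1.

3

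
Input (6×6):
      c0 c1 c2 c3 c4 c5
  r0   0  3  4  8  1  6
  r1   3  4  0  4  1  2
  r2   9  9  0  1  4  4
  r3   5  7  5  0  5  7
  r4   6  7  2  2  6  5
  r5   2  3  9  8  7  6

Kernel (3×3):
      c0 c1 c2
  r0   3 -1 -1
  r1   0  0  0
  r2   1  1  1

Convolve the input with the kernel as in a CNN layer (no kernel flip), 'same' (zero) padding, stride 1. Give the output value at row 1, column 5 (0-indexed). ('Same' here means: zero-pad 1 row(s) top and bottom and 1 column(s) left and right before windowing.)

The receptive field on the zero-padded input at this output position is [1 6 0 / 1 2 0 / 4 4 0]. Elementwise product with the kernel and sum: 1·3 + 6·-1 + 0·-1 + 4·1 + 4·1 + 0·1.

5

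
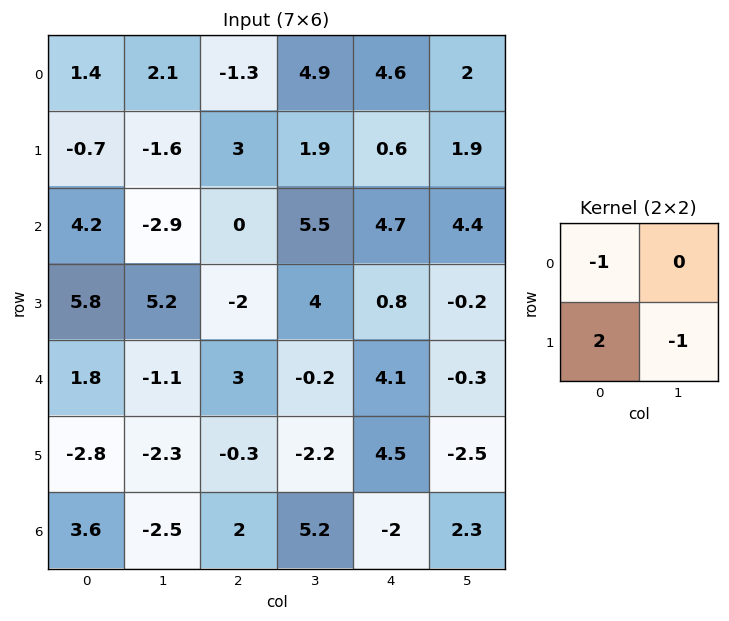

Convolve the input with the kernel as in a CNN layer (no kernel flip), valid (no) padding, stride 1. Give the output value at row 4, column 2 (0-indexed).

-1.4

The receptive field on the input at this output position is [3 -0.2 / -0.3 -2.2]. Elementwise product with the kernel and sum: 3·-1 + -0.3·2 + -2.2·-1.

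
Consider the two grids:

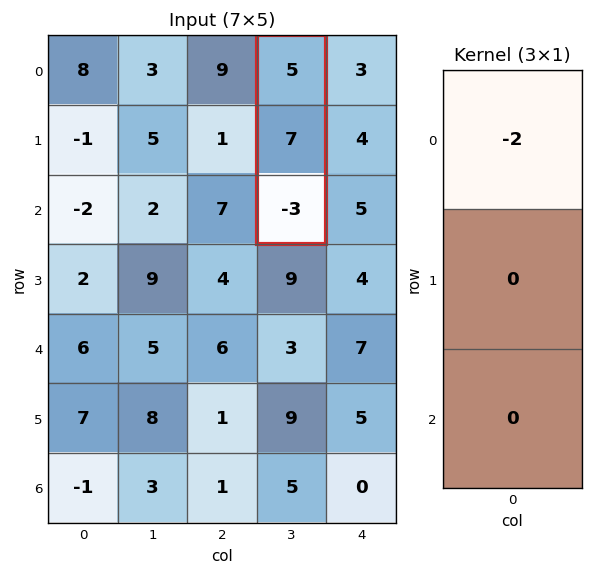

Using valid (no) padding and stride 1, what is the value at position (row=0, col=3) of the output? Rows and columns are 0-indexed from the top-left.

The receptive field on the input at this output position is [5 / 7 / -3]. Elementwise product with the kernel and sum: 5·-2.

-10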